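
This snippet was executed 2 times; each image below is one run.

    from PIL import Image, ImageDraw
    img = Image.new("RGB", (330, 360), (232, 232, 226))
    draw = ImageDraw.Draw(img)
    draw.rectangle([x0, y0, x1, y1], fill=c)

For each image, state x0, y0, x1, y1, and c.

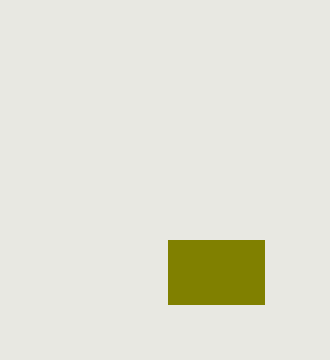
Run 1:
x0 = 168
y0 = 240
x1 = 264
y1 = 304
c = 'olive'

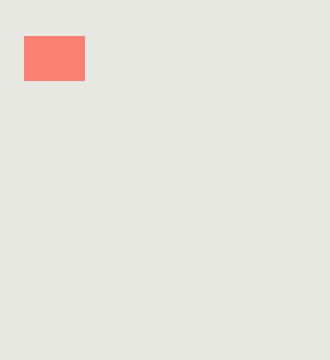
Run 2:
x0 = 24
y0 = 36
x1 = 84
y1 = 80
c = 'salmon'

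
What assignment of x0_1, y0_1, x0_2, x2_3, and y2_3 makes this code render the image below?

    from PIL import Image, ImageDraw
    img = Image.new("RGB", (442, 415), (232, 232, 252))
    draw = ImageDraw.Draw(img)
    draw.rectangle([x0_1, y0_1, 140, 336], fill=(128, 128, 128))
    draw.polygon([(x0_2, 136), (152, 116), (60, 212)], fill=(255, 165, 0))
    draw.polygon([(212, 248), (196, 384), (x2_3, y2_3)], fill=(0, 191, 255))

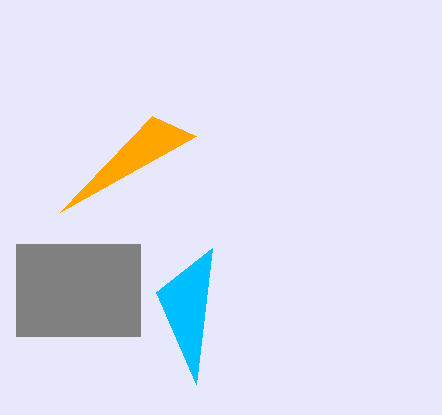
x0_1 = 16
y0_1 = 244
x0_2 = 196
x2_3 = 156
y2_3 = 292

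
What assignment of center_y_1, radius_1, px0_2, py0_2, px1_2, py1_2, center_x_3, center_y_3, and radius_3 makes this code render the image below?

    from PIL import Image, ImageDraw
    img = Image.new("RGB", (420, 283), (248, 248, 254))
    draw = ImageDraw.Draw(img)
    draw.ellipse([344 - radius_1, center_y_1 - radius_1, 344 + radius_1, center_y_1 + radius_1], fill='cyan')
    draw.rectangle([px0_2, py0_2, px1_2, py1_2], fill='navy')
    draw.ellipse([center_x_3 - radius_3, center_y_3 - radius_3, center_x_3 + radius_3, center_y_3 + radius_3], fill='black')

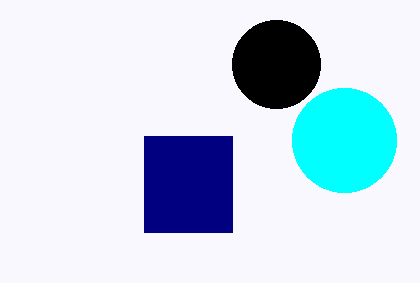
center_y_1 = 140, radius_1 = 52, px0_2 = 144, py0_2 = 136, px1_2 = 232, py1_2 = 232, center_x_3 = 276, center_y_3 = 64, radius_3 = 44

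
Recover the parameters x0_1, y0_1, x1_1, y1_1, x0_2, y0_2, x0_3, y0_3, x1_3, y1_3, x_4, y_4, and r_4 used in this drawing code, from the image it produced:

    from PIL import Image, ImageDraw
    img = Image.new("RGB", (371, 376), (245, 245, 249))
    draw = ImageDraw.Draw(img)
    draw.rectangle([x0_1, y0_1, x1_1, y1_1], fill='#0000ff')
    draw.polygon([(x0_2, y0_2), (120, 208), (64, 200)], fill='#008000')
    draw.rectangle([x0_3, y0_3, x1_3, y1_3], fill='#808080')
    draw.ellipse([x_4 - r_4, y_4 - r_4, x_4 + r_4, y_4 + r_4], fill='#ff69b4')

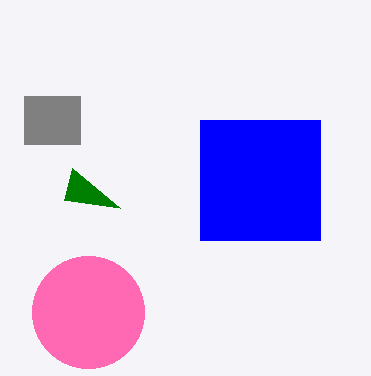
x0_1 = 200; y0_1 = 120; x1_1 = 320; y1_1 = 240; x0_2 = 72; y0_2 = 168; x0_3 = 24; y0_3 = 96; x1_3 = 80; y1_3 = 144; x_4 = 88; y_4 = 312; r_4 = 56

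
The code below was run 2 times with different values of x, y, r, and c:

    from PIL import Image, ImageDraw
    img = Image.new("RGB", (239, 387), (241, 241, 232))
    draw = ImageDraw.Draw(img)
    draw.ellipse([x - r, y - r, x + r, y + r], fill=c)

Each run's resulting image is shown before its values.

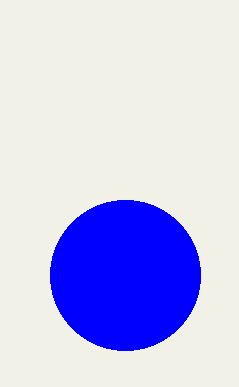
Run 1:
x = 125, y = 275, r = 75, c = 'blue'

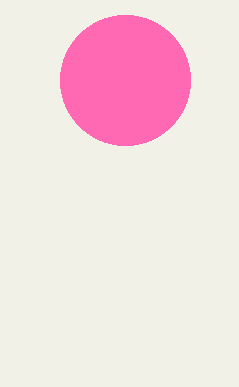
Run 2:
x = 125; y = 80; r = 65; c = 'hotpink'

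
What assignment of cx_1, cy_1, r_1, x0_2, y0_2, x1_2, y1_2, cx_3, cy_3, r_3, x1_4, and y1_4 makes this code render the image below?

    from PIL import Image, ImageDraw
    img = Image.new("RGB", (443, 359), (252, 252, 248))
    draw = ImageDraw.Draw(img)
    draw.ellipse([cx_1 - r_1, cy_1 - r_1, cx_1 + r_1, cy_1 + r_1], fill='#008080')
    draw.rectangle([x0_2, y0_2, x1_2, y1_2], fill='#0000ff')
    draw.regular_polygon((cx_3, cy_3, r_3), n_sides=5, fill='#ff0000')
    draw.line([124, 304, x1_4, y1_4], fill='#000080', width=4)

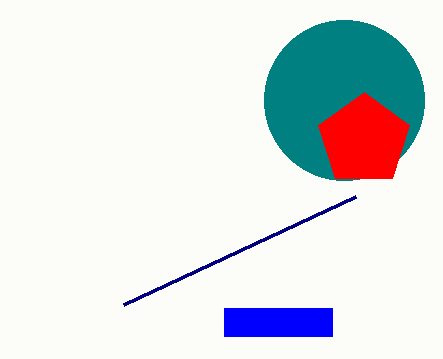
cx_1 = 344, cy_1 = 100, r_1 = 80, x0_2 = 224, y0_2 = 308, x1_2 = 332, y1_2 = 336, cx_3 = 364, cy_3 = 140, r_3 = 48, x1_4 = 356, y1_4 = 196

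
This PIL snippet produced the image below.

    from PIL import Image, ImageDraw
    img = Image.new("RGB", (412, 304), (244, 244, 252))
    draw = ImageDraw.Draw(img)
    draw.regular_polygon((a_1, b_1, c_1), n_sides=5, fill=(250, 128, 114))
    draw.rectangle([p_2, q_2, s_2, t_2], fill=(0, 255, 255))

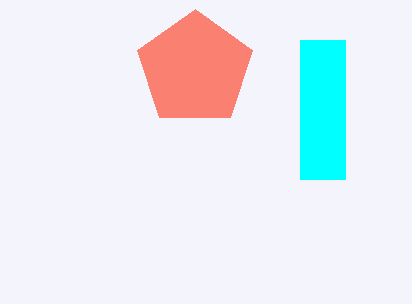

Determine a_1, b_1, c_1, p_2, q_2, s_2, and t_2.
a_1 = 195
b_1 = 69
c_1 = 60
p_2 = 300
q_2 = 40
s_2 = 345
t_2 = 179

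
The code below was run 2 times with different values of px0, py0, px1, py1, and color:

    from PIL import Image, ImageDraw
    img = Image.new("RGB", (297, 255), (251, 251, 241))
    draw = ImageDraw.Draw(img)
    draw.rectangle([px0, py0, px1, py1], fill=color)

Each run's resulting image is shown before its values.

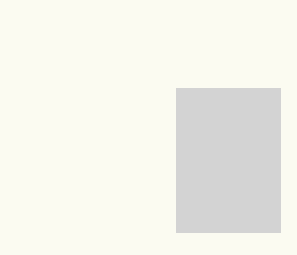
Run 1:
px0 = 176, py0 = 88, px1 = 280, py1 = 232, color = 'lightgray'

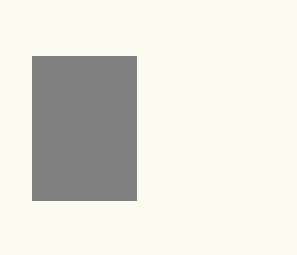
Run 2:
px0 = 32, py0 = 56, px1 = 136, py1 = 200, color = 'gray'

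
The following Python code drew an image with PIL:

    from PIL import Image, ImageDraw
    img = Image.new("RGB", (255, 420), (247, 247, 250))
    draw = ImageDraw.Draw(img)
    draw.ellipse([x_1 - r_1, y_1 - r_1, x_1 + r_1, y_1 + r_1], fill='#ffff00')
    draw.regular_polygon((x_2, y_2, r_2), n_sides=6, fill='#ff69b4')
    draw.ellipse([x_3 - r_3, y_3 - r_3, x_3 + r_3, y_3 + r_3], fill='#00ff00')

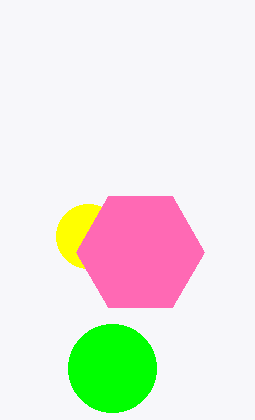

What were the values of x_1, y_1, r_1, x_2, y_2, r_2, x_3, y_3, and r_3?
x_1 = 88
y_1 = 236
r_1 = 32
x_2 = 140
y_2 = 252
r_2 = 64
x_3 = 112
y_3 = 368
r_3 = 44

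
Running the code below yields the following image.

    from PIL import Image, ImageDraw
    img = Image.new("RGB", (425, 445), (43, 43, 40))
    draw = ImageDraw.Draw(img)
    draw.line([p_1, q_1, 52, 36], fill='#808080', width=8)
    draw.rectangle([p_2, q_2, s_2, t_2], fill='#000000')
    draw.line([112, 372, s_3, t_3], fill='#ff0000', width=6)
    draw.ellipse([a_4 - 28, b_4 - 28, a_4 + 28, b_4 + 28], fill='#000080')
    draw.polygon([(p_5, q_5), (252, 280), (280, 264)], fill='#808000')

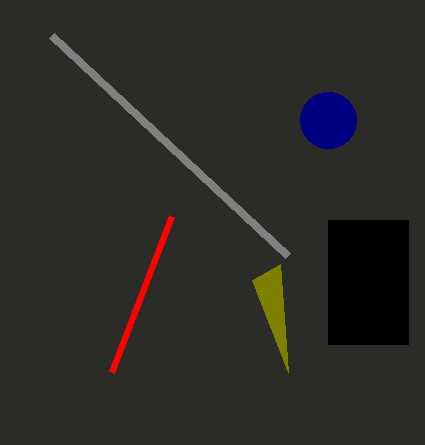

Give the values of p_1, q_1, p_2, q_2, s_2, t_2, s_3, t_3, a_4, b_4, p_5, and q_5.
p_1 = 288; q_1 = 256; p_2 = 328; q_2 = 220; s_2 = 408; t_2 = 344; s_3 = 172; t_3 = 216; a_4 = 328; b_4 = 120; p_5 = 288; q_5 = 372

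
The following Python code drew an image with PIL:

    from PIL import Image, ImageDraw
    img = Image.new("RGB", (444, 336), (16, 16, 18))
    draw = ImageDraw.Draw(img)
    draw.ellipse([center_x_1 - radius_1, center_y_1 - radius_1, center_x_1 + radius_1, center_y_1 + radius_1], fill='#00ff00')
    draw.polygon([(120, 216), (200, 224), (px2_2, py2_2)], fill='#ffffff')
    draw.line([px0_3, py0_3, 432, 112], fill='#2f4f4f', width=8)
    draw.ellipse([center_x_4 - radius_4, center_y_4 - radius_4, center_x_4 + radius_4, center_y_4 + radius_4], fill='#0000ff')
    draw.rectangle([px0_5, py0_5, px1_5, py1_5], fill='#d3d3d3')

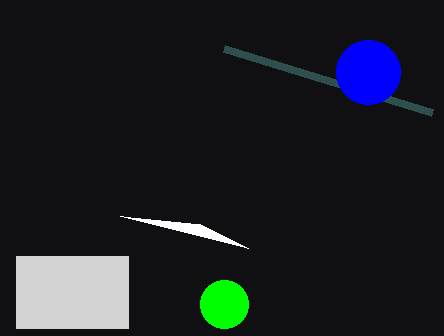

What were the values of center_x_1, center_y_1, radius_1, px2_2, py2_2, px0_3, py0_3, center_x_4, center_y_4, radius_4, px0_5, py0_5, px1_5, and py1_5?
center_x_1 = 224; center_y_1 = 304; radius_1 = 24; px2_2 = 248; py2_2 = 248; px0_3 = 224; py0_3 = 48; center_x_4 = 368; center_y_4 = 72; radius_4 = 32; px0_5 = 16; py0_5 = 256; px1_5 = 128; py1_5 = 328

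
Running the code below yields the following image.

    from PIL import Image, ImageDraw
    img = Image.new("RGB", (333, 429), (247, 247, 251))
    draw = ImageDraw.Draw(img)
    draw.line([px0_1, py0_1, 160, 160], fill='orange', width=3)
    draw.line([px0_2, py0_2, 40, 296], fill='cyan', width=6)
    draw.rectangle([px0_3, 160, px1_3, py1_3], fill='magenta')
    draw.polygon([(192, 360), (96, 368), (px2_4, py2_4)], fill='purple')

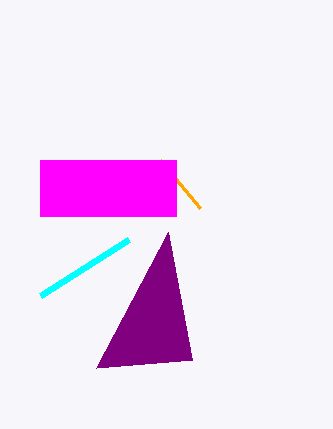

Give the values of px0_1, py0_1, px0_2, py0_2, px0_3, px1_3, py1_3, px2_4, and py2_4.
px0_1 = 200; py0_1 = 208; px0_2 = 128; py0_2 = 240; px0_3 = 40; px1_3 = 176; py1_3 = 216; px2_4 = 168; py2_4 = 232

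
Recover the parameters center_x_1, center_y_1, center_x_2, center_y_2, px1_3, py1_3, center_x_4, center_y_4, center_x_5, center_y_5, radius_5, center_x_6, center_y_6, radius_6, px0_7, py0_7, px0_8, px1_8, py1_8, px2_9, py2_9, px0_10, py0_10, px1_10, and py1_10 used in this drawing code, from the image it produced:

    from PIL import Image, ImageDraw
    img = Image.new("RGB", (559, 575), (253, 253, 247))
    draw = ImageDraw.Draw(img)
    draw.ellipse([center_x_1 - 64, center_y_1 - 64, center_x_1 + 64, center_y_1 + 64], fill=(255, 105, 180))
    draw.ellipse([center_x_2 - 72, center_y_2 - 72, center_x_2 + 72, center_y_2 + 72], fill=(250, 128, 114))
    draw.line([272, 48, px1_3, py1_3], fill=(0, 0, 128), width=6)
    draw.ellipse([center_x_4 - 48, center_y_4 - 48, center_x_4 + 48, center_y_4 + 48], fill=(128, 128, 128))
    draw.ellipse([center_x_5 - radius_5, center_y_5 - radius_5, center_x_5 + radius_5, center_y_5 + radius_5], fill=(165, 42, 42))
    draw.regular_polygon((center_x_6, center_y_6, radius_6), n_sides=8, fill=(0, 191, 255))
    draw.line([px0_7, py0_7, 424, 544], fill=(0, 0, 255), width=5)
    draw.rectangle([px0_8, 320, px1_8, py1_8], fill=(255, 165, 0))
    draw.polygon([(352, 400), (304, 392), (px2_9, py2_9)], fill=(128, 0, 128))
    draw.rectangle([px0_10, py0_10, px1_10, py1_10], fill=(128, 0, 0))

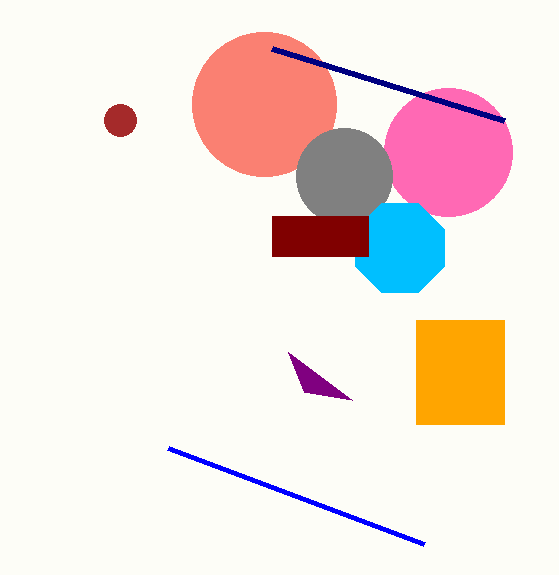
center_x_1 = 448; center_y_1 = 152; center_x_2 = 264; center_y_2 = 104; px1_3 = 504; py1_3 = 120; center_x_4 = 344; center_y_4 = 176; center_x_5 = 120; center_y_5 = 120; radius_5 = 16; center_x_6 = 400; center_y_6 = 248; radius_6 = 48; px0_7 = 168; py0_7 = 448; px0_8 = 416; px1_8 = 504; py1_8 = 424; px2_9 = 288; py2_9 = 352; px0_10 = 272; py0_10 = 216; px1_10 = 368; py1_10 = 256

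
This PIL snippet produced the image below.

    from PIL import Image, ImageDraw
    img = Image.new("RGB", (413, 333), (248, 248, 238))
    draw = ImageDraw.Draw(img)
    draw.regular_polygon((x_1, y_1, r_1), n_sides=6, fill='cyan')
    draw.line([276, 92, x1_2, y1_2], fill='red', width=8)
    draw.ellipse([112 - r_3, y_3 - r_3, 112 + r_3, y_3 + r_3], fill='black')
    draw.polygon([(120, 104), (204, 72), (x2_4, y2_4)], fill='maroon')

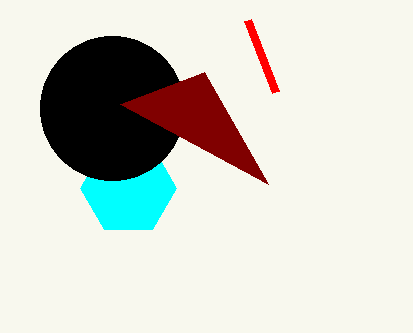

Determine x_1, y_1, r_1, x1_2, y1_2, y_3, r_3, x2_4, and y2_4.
x_1 = 128, y_1 = 188, r_1 = 48, x1_2 = 248, y1_2 = 20, y_3 = 108, r_3 = 72, x2_4 = 268, y2_4 = 184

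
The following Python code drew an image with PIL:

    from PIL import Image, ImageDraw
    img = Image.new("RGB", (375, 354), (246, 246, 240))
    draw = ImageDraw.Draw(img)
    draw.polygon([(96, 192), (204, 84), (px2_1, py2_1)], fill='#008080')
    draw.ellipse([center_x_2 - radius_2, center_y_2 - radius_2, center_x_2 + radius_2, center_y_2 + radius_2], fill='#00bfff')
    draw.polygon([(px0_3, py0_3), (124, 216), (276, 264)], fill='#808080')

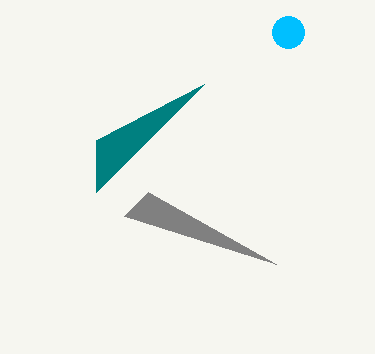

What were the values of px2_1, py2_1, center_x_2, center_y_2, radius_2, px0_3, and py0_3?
px2_1 = 96, py2_1 = 140, center_x_2 = 288, center_y_2 = 32, radius_2 = 16, px0_3 = 148, py0_3 = 192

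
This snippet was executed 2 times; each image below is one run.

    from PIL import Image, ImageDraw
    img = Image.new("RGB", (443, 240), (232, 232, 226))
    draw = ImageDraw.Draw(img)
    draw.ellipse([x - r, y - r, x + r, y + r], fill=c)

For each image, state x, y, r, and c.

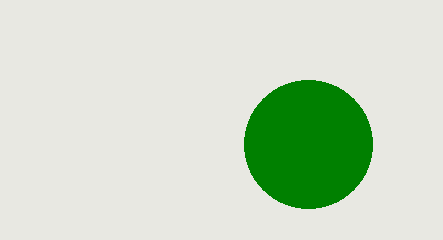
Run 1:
x = 308; y = 144; r = 64; c = 'green'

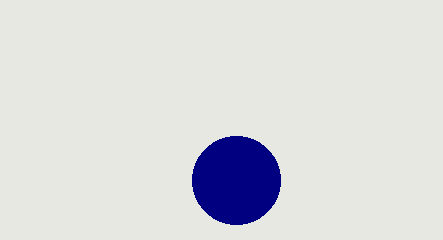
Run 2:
x = 236
y = 180
r = 44
c = 'navy'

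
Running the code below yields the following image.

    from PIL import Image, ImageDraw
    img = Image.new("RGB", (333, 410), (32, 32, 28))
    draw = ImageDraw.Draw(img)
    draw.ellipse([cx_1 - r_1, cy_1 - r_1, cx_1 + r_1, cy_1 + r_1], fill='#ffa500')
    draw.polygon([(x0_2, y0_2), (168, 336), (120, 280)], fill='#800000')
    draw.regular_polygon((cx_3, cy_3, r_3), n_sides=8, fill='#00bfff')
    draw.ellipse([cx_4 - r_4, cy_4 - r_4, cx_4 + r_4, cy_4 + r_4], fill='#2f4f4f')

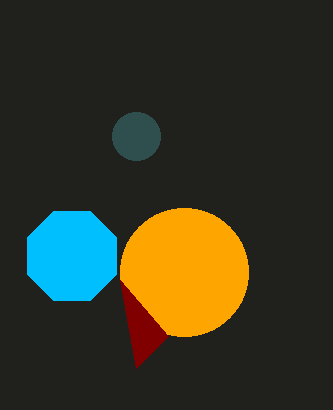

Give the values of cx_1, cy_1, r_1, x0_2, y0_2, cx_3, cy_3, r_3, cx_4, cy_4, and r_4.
cx_1 = 184; cy_1 = 272; r_1 = 64; x0_2 = 136; y0_2 = 368; cx_3 = 72; cy_3 = 256; r_3 = 48; cx_4 = 136; cy_4 = 136; r_4 = 24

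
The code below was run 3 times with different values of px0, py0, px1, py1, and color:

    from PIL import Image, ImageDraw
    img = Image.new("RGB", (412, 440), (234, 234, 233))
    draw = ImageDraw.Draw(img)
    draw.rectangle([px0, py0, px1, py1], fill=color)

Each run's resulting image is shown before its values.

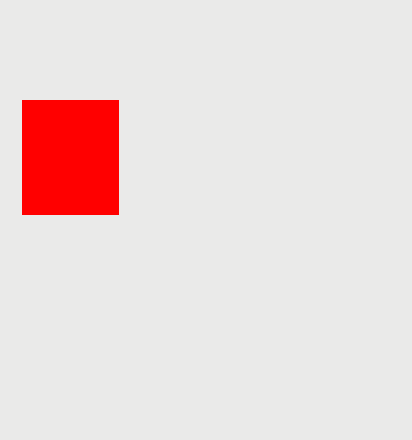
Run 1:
px0 = 22; py0 = 100; px1 = 118; py1 = 214; color = 'red'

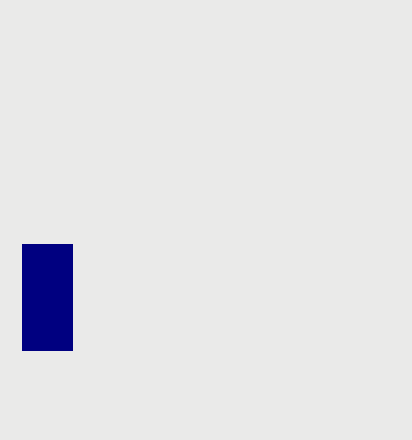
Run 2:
px0 = 22
py0 = 244
px1 = 72
py1 = 350
color = 'navy'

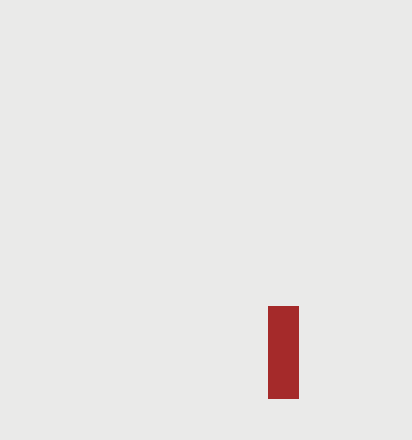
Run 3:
px0 = 268, py0 = 306, px1 = 298, py1 = 398, color = 'brown'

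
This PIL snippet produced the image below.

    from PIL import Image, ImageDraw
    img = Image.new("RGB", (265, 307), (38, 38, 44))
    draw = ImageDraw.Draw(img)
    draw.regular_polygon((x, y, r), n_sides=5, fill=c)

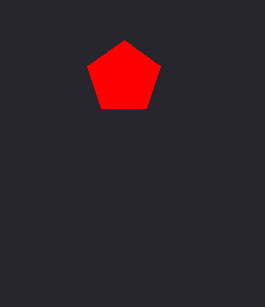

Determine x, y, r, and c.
x = 124
y = 78
r = 38
c = 'red'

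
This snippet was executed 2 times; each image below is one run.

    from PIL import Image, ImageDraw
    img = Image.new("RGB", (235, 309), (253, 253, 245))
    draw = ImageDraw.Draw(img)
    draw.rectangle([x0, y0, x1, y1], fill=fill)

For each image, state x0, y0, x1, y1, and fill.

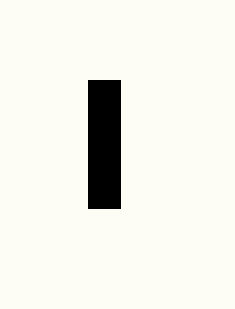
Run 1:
x0 = 88, y0 = 80, x1 = 120, y1 = 208, fill = 'black'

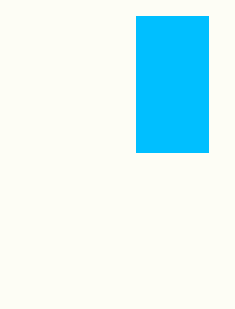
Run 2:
x0 = 136; y0 = 16; x1 = 208; y1 = 152; fill = 'deepskyblue'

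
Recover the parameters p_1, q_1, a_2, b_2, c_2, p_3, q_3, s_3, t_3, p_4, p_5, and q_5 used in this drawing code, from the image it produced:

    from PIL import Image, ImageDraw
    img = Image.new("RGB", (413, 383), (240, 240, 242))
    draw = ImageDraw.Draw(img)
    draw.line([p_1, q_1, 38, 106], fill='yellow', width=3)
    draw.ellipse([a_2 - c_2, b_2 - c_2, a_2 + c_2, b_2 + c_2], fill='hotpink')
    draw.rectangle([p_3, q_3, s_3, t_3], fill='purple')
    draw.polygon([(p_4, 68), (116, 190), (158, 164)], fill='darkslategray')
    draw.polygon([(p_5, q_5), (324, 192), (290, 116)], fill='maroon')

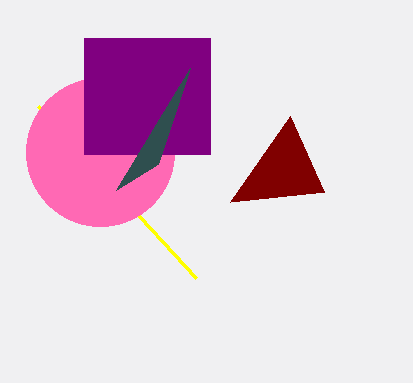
p_1 = 196; q_1 = 278; a_2 = 100; b_2 = 152; c_2 = 74; p_3 = 84; q_3 = 38; s_3 = 210; t_3 = 154; p_4 = 190; p_5 = 230; q_5 = 202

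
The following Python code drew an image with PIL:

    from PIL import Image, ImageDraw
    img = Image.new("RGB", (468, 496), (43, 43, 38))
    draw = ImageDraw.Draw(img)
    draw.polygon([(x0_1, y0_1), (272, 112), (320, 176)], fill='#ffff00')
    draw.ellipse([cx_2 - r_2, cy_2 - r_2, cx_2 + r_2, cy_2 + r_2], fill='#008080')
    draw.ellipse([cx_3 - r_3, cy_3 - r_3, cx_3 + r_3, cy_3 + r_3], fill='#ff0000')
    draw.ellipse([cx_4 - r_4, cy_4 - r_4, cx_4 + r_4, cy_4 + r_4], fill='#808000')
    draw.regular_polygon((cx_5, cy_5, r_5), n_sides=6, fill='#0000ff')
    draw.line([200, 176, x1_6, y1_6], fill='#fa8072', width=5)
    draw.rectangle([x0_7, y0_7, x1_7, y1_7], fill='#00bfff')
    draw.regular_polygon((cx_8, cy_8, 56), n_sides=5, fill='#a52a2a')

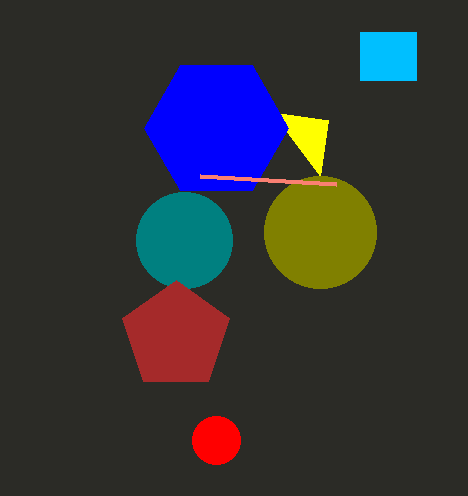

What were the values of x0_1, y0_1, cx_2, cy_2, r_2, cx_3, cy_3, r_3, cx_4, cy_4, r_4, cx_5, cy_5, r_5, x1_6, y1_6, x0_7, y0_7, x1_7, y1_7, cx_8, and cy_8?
x0_1 = 328
y0_1 = 120
cx_2 = 184
cy_2 = 240
r_2 = 48
cx_3 = 216
cy_3 = 440
r_3 = 24
cx_4 = 320
cy_4 = 232
r_4 = 56
cx_5 = 216
cy_5 = 128
r_5 = 72
x1_6 = 336
y1_6 = 184
x0_7 = 360
y0_7 = 32
x1_7 = 416
y1_7 = 80
cx_8 = 176
cy_8 = 336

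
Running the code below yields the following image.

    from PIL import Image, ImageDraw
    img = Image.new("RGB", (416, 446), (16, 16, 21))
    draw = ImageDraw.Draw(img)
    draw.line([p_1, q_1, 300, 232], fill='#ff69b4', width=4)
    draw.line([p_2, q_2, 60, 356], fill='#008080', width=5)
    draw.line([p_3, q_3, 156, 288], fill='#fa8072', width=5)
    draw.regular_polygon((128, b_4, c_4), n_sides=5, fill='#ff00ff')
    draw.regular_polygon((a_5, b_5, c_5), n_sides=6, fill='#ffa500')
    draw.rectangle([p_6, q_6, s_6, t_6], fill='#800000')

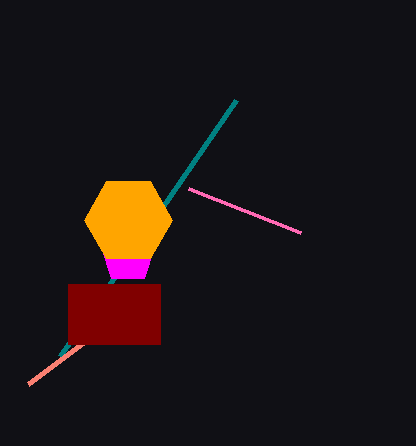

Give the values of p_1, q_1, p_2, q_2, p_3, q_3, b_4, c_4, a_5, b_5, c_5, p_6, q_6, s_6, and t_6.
p_1 = 188, q_1 = 188, p_2 = 236, q_2 = 100, p_3 = 28, q_3 = 384, b_4 = 256, c_4 = 28, a_5 = 128, b_5 = 220, c_5 = 44, p_6 = 68, q_6 = 284, s_6 = 160, t_6 = 344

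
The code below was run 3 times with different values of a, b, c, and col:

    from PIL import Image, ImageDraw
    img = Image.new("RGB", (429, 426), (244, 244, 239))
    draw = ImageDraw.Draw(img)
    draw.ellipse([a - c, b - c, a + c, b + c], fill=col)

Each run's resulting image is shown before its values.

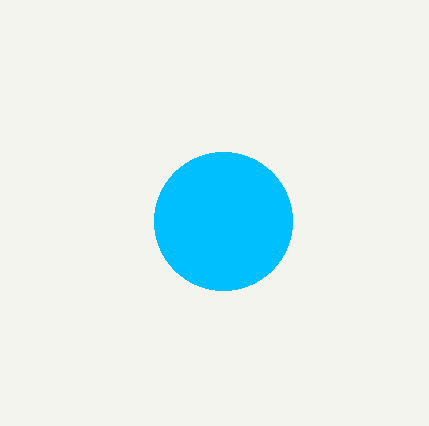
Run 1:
a = 223
b = 221
c = 69
col = 'deepskyblue'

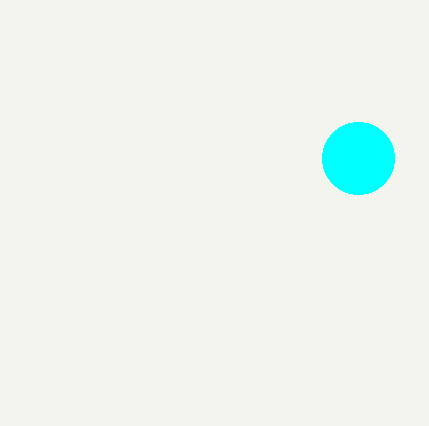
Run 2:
a = 358; b = 158; c = 36; col = 'cyan'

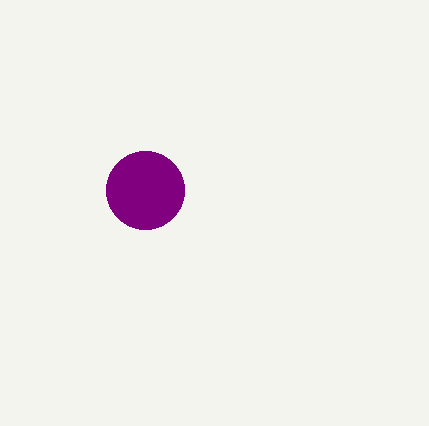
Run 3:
a = 145, b = 190, c = 39, col = 'purple'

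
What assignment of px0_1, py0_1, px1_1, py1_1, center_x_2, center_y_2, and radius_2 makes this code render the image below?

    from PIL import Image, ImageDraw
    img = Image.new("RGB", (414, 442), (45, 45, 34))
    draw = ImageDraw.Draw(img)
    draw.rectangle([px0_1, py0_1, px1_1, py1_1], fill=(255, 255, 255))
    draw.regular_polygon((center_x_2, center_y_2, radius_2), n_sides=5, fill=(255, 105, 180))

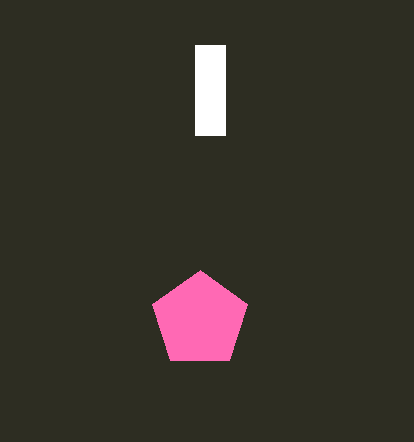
px0_1 = 195, py0_1 = 45, px1_1 = 225, py1_1 = 135, center_x_2 = 200, center_y_2 = 320, radius_2 = 50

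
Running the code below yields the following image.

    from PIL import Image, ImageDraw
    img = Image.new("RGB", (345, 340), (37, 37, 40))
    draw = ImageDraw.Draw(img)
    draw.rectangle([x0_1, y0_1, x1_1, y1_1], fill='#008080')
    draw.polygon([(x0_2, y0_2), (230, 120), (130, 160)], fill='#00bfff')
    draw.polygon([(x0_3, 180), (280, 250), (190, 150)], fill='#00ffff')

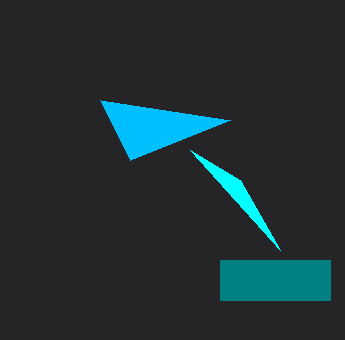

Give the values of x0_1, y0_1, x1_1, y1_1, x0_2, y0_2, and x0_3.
x0_1 = 220; y0_1 = 260; x1_1 = 330; y1_1 = 300; x0_2 = 100; y0_2 = 100; x0_3 = 240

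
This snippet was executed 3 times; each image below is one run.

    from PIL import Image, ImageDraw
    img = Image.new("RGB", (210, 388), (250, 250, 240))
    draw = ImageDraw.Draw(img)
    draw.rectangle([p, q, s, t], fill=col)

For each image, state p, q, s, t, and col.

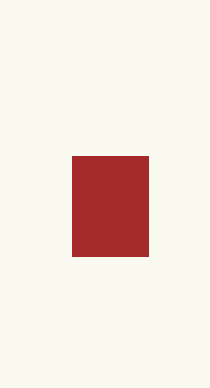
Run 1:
p = 72; q = 156; s = 148; t = 256; col = 'brown'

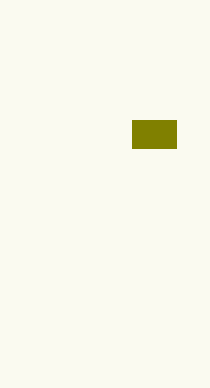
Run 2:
p = 132; q = 120; s = 176; t = 148; col = 'olive'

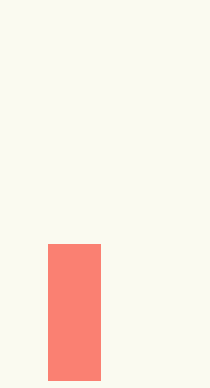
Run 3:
p = 48, q = 244, s = 100, t = 380, col = 'salmon'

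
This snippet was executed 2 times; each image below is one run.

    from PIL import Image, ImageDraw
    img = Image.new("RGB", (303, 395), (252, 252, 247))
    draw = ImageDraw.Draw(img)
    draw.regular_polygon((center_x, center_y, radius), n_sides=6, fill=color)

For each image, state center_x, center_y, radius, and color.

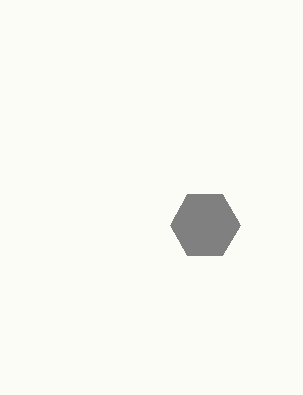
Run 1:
center_x = 205
center_y = 225
radius = 35
color = 'gray'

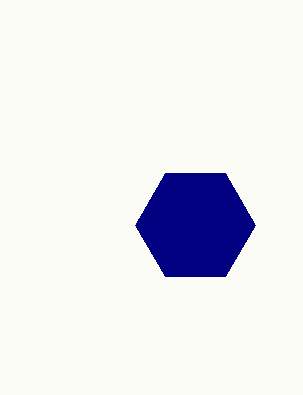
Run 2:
center_x = 195
center_y = 225
radius = 60
color = 'navy'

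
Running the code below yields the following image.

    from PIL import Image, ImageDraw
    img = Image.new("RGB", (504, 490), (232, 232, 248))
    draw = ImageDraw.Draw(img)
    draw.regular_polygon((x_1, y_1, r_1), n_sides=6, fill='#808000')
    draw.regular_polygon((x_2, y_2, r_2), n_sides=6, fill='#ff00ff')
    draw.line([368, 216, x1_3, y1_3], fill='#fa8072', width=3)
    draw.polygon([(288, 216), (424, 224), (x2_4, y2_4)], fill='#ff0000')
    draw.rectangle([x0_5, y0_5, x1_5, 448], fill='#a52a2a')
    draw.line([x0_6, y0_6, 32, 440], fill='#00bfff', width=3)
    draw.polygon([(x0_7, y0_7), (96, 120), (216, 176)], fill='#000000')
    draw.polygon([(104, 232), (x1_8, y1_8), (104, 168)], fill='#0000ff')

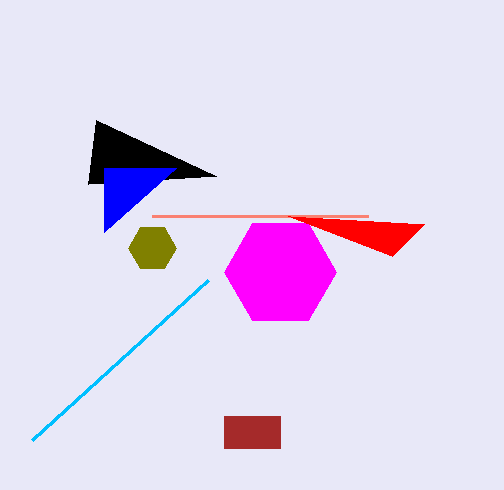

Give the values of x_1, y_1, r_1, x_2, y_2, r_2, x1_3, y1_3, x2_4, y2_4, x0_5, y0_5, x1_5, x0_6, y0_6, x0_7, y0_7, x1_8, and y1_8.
x_1 = 152, y_1 = 248, r_1 = 24, x_2 = 280, y_2 = 272, r_2 = 56, x1_3 = 152, y1_3 = 216, x2_4 = 392, y2_4 = 256, x0_5 = 224, y0_5 = 416, x1_5 = 280, x0_6 = 208, y0_6 = 280, x0_7 = 88, y0_7 = 184, x1_8 = 176, y1_8 = 168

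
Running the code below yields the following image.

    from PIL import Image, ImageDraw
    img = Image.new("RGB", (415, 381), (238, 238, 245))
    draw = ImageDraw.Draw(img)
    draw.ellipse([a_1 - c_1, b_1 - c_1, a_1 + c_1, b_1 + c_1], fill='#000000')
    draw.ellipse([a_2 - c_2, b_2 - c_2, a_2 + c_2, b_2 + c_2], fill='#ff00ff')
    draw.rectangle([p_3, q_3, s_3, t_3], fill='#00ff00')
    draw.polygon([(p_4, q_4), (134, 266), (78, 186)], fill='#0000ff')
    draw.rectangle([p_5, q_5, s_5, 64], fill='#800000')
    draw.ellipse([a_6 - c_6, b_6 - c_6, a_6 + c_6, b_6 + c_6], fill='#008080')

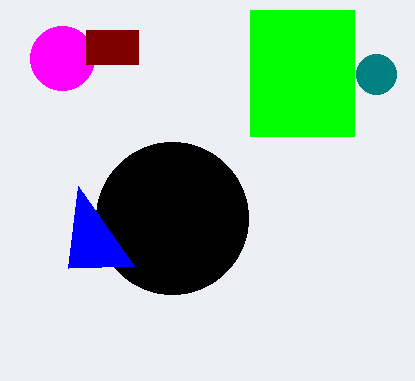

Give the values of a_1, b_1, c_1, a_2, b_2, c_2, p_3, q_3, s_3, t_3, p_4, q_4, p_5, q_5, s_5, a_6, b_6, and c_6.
a_1 = 172, b_1 = 218, c_1 = 76, a_2 = 62, b_2 = 58, c_2 = 32, p_3 = 250, q_3 = 10, s_3 = 354, t_3 = 136, p_4 = 68, q_4 = 268, p_5 = 86, q_5 = 30, s_5 = 138, a_6 = 376, b_6 = 74, c_6 = 20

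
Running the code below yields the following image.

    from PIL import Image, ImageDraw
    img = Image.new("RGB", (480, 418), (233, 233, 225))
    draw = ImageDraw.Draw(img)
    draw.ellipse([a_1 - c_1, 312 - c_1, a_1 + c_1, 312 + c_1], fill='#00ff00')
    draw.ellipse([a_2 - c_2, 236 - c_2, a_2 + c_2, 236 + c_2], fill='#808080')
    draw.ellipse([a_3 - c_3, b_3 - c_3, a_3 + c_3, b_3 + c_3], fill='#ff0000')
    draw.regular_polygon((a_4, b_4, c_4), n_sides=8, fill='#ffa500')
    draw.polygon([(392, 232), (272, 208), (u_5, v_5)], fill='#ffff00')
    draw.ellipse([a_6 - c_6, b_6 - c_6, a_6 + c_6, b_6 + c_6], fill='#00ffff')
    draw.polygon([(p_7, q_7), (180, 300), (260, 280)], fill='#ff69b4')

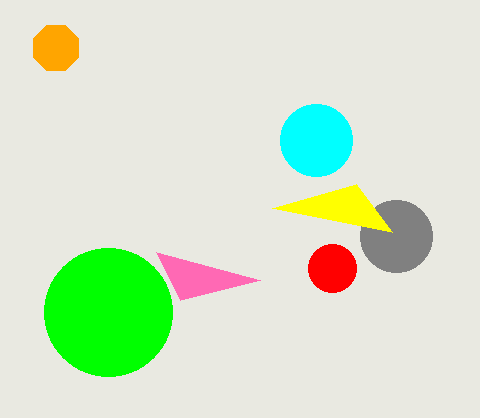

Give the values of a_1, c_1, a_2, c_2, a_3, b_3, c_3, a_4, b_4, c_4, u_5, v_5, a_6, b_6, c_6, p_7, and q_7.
a_1 = 108
c_1 = 64
a_2 = 396
c_2 = 36
a_3 = 332
b_3 = 268
c_3 = 24
a_4 = 56
b_4 = 48
c_4 = 24
u_5 = 356
v_5 = 184
a_6 = 316
b_6 = 140
c_6 = 36
p_7 = 156
q_7 = 252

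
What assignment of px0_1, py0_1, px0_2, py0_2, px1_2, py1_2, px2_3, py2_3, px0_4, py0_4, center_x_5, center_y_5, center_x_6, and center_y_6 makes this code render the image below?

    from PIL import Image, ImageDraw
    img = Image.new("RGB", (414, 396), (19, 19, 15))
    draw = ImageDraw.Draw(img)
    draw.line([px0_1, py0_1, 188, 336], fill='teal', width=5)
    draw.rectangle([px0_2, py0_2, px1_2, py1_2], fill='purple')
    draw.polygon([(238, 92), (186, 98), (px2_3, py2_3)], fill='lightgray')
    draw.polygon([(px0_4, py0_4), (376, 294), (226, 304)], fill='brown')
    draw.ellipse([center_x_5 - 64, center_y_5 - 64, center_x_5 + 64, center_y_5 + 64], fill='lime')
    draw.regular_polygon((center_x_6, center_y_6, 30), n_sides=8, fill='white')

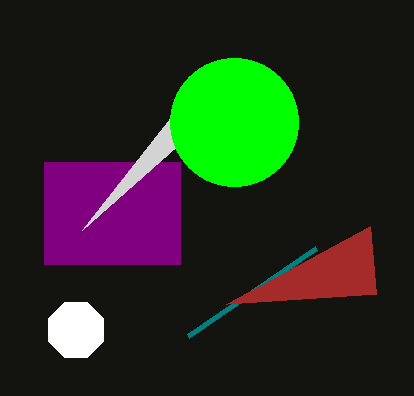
px0_1 = 316
py0_1 = 248
px0_2 = 44
py0_2 = 162
px1_2 = 180
py1_2 = 264
px2_3 = 82
py2_3 = 230
px0_4 = 370
py0_4 = 226
center_x_5 = 234
center_y_5 = 122
center_x_6 = 76
center_y_6 = 330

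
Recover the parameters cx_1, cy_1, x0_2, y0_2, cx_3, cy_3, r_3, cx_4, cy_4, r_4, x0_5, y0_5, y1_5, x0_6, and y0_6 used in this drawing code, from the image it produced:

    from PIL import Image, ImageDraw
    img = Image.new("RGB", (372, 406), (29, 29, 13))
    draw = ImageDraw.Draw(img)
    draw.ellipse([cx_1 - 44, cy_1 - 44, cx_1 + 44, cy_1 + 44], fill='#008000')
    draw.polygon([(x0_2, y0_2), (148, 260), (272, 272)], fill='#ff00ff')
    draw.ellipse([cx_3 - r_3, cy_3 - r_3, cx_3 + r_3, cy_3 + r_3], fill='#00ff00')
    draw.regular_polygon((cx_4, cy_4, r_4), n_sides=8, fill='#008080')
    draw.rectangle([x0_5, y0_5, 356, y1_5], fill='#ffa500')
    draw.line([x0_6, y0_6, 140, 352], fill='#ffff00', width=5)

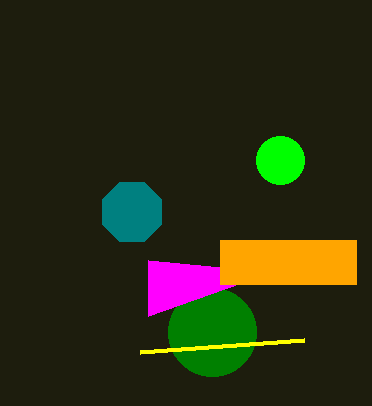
cx_1 = 212, cy_1 = 332, x0_2 = 148, y0_2 = 316, cx_3 = 280, cy_3 = 160, r_3 = 24, cx_4 = 132, cy_4 = 212, r_4 = 32, x0_5 = 220, y0_5 = 240, y1_5 = 284, x0_6 = 304, y0_6 = 340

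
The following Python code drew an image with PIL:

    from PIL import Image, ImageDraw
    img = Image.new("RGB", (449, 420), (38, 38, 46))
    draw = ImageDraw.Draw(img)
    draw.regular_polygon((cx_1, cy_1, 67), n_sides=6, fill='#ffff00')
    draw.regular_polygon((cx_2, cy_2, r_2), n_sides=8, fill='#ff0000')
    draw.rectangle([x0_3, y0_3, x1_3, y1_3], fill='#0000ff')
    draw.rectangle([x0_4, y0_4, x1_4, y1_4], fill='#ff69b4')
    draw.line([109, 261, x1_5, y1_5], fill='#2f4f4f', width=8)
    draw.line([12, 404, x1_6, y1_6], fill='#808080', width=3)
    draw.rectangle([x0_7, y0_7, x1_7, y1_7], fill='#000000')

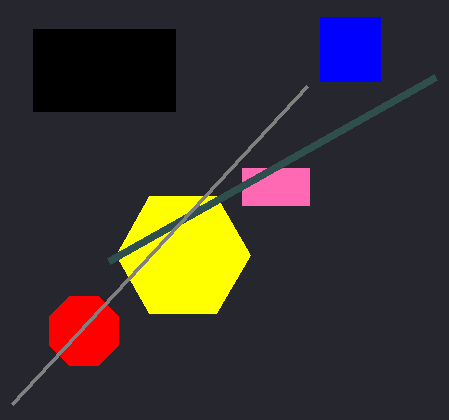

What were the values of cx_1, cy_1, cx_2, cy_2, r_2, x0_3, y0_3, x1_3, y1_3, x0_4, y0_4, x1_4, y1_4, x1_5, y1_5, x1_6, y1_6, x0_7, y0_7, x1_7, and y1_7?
cx_1 = 183
cy_1 = 255
cx_2 = 84
cy_2 = 331
r_2 = 37
x0_3 = 320
y0_3 = 17
x1_3 = 380
y1_3 = 81
x0_4 = 242
y0_4 = 168
x1_4 = 309
y1_4 = 205
x1_5 = 436
y1_5 = 77
x1_6 = 307
y1_6 = 86
x0_7 = 33
y0_7 = 29
x1_7 = 175
y1_7 = 111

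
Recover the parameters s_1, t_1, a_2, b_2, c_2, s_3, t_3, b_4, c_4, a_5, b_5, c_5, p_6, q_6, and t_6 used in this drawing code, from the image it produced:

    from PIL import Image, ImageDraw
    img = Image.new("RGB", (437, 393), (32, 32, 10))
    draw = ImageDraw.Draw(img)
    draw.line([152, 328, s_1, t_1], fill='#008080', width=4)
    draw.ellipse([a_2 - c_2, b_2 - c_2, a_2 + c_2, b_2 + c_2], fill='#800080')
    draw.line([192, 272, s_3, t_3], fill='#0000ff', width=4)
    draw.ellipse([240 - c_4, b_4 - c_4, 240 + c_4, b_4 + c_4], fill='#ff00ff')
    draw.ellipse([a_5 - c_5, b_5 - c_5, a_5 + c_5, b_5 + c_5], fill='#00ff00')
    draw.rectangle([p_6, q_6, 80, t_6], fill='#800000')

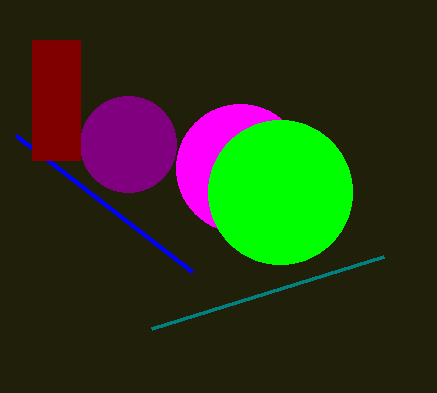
s_1 = 384; t_1 = 256; a_2 = 128; b_2 = 144; c_2 = 48; s_3 = 16; t_3 = 136; b_4 = 168; c_4 = 64; a_5 = 280; b_5 = 192; c_5 = 72; p_6 = 32; q_6 = 40; t_6 = 160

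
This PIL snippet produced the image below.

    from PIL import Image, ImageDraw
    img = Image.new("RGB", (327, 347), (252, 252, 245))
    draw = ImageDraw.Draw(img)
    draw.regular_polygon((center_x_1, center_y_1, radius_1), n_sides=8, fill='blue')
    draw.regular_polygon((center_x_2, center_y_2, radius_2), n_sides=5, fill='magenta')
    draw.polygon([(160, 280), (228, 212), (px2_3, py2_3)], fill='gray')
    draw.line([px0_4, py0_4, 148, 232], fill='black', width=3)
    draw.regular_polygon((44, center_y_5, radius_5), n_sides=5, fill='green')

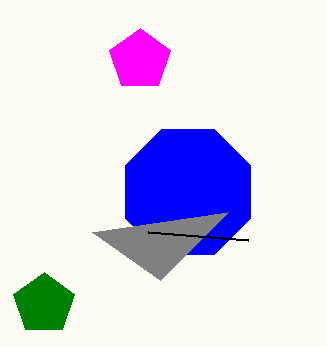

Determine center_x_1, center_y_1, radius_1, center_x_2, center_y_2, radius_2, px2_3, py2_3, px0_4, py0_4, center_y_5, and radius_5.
center_x_1 = 188; center_y_1 = 192; radius_1 = 68; center_x_2 = 140; center_y_2 = 60; radius_2 = 32; px2_3 = 92; py2_3 = 232; px0_4 = 248; py0_4 = 240; center_y_5 = 304; radius_5 = 32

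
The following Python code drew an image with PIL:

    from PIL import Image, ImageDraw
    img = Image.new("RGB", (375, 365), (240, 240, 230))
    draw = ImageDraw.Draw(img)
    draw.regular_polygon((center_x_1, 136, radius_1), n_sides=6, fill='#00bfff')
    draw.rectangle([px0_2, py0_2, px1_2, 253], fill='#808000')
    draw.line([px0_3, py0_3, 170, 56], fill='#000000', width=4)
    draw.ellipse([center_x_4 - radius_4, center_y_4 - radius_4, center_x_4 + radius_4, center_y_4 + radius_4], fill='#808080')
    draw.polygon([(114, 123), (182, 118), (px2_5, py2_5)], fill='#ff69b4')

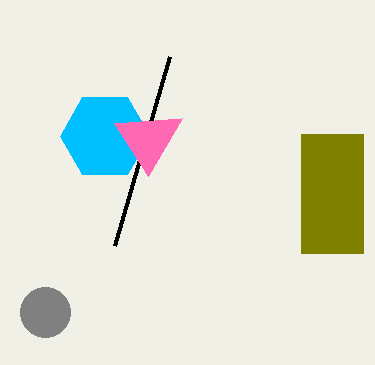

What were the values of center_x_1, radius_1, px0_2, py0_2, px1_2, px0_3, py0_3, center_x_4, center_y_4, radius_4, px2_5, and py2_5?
center_x_1 = 105
radius_1 = 45
px0_2 = 301
py0_2 = 134
px1_2 = 363
px0_3 = 115
py0_3 = 245
center_x_4 = 45
center_y_4 = 312
radius_4 = 25
px2_5 = 148
py2_5 = 176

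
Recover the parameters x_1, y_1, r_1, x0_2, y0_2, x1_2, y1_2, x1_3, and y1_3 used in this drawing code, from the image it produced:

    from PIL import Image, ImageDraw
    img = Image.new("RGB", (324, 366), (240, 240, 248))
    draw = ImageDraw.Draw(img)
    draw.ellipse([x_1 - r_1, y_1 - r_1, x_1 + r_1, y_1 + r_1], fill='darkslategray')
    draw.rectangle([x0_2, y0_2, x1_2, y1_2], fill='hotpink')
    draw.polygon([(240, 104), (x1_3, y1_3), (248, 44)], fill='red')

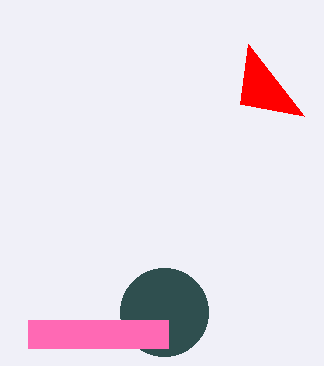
x_1 = 164, y_1 = 312, r_1 = 44, x0_2 = 28, y0_2 = 320, x1_2 = 168, y1_2 = 348, x1_3 = 304, y1_3 = 116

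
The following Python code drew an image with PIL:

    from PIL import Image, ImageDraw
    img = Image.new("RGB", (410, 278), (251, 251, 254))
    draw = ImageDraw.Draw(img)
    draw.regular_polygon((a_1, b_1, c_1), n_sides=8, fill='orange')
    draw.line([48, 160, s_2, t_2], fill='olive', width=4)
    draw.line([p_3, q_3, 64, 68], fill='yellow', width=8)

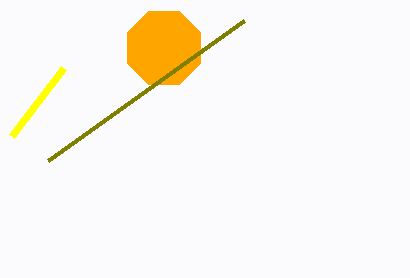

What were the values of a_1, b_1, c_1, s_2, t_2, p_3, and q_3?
a_1 = 164
b_1 = 48
c_1 = 40
s_2 = 244
t_2 = 20
p_3 = 12
q_3 = 136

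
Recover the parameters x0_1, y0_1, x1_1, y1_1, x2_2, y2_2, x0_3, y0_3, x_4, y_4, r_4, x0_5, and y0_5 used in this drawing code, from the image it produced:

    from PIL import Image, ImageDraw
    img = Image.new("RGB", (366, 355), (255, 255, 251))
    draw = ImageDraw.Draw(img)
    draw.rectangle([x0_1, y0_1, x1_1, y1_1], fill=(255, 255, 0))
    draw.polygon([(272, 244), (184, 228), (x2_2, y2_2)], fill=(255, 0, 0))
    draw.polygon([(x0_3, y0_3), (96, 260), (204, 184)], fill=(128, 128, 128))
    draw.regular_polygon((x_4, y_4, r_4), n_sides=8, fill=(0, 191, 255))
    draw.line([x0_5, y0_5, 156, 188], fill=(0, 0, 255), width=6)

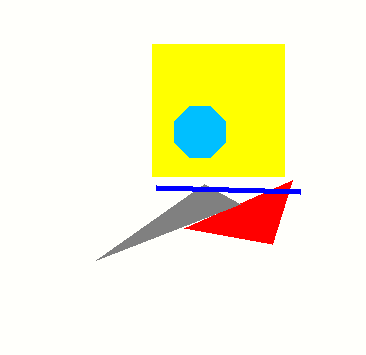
x0_1 = 152, y0_1 = 44, x1_1 = 284, y1_1 = 176, x2_2 = 292, y2_2 = 180, x0_3 = 240, y0_3 = 204, x_4 = 200, y_4 = 132, r_4 = 28, x0_5 = 300, y0_5 = 192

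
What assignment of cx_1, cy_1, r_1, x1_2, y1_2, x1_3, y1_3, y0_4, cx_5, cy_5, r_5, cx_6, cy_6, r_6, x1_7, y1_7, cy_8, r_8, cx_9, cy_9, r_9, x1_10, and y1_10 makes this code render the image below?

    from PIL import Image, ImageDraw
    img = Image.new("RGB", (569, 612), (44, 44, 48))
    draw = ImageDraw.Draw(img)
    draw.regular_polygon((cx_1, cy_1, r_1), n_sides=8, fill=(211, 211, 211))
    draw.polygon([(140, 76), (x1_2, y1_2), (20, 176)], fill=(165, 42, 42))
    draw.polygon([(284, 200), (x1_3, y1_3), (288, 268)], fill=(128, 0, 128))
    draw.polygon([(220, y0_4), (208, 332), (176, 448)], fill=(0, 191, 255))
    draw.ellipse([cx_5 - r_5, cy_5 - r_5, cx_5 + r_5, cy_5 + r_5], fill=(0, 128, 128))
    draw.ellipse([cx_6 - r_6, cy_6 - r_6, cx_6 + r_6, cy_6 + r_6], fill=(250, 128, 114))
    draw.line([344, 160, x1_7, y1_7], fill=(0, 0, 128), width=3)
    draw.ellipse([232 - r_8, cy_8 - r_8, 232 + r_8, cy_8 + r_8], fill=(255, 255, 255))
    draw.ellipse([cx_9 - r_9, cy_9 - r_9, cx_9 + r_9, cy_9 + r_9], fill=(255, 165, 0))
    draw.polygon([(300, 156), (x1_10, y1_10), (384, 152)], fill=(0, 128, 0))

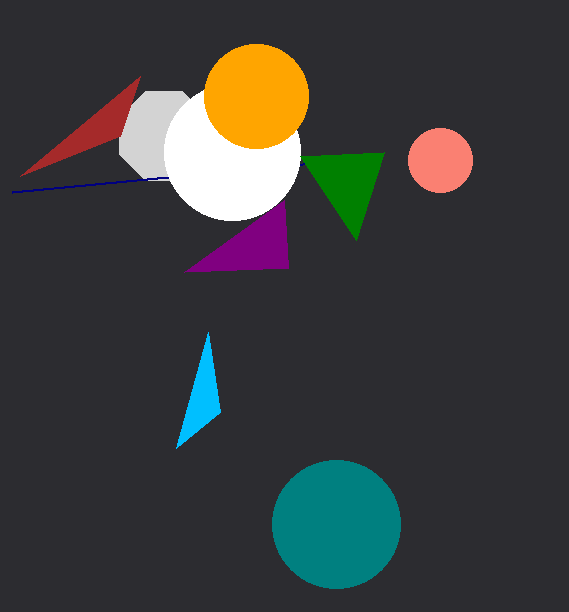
cx_1 = 164
cy_1 = 136
r_1 = 48
x1_2 = 120
y1_2 = 136
x1_3 = 184
y1_3 = 272
y0_4 = 412
cx_5 = 336
cy_5 = 524
r_5 = 64
cx_6 = 440
cy_6 = 160
r_6 = 32
x1_7 = 12
y1_7 = 192
cy_8 = 152
r_8 = 68
cx_9 = 256
cy_9 = 96
r_9 = 52
x1_10 = 356
y1_10 = 240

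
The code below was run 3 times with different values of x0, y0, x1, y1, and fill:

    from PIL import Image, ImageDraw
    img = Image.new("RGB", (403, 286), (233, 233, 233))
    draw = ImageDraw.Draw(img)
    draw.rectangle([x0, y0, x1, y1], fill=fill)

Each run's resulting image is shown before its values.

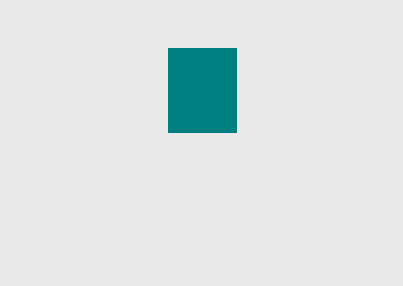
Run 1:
x0 = 168
y0 = 48
x1 = 236
y1 = 132
fill = 'teal'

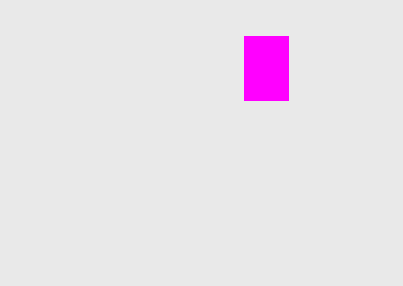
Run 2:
x0 = 244, y0 = 36, x1 = 288, y1 = 100, fill = 'magenta'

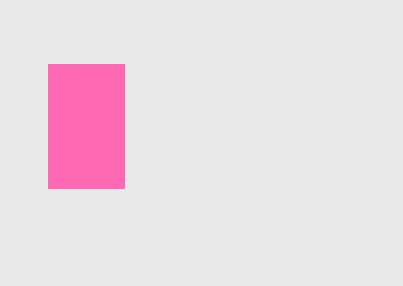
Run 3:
x0 = 48, y0 = 64, x1 = 124, y1 = 188, fill = 'hotpink'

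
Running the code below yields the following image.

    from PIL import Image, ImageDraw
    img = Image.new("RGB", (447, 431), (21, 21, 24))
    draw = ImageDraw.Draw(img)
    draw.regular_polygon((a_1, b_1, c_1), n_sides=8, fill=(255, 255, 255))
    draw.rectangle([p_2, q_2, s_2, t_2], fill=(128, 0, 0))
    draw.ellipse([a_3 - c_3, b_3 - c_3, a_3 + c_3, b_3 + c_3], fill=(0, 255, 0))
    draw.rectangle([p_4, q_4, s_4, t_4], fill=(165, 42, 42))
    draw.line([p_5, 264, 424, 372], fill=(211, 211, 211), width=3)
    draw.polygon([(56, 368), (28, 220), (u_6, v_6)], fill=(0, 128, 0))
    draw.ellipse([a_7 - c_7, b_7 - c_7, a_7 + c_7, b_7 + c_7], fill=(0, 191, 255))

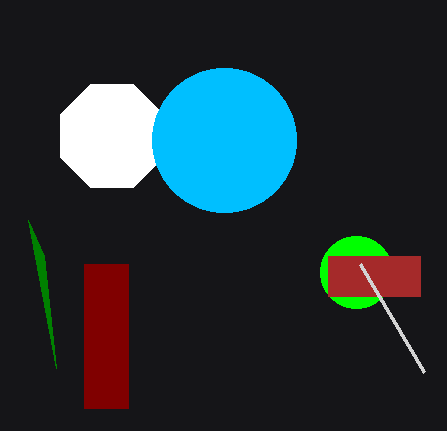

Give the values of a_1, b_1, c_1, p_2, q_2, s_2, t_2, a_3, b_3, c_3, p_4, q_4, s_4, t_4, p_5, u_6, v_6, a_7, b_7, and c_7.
a_1 = 112; b_1 = 136; c_1 = 56; p_2 = 84; q_2 = 264; s_2 = 128; t_2 = 408; a_3 = 356; b_3 = 272; c_3 = 36; p_4 = 328; q_4 = 256; s_4 = 420; t_4 = 296; p_5 = 360; u_6 = 44; v_6 = 256; a_7 = 224; b_7 = 140; c_7 = 72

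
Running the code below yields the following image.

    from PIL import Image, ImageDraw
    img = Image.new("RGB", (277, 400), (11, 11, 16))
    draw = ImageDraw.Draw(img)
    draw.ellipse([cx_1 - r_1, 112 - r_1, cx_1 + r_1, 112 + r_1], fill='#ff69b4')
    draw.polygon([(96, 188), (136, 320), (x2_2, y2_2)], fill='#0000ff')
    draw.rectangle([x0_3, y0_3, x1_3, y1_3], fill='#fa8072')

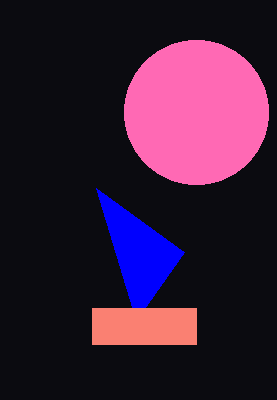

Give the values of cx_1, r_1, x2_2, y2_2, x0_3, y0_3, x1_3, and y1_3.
cx_1 = 196
r_1 = 72
x2_2 = 184
y2_2 = 252
x0_3 = 92
y0_3 = 308
x1_3 = 196
y1_3 = 344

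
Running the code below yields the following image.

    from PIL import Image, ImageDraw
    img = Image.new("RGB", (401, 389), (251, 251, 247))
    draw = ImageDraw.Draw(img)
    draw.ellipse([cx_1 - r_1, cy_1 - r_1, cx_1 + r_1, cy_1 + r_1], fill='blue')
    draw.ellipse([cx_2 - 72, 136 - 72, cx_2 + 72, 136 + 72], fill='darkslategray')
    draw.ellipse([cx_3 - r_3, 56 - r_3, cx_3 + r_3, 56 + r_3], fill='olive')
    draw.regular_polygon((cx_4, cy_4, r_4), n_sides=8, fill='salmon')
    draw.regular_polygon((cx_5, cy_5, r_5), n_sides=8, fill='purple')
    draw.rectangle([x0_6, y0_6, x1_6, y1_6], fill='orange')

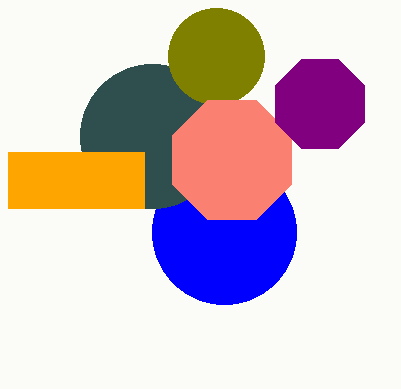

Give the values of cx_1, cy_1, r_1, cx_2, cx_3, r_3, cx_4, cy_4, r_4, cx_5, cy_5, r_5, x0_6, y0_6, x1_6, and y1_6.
cx_1 = 224; cy_1 = 232; r_1 = 72; cx_2 = 152; cx_3 = 216; r_3 = 48; cx_4 = 232; cy_4 = 160; r_4 = 64; cx_5 = 320; cy_5 = 104; r_5 = 48; x0_6 = 8; y0_6 = 152; x1_6 = 144; y1_6 = 208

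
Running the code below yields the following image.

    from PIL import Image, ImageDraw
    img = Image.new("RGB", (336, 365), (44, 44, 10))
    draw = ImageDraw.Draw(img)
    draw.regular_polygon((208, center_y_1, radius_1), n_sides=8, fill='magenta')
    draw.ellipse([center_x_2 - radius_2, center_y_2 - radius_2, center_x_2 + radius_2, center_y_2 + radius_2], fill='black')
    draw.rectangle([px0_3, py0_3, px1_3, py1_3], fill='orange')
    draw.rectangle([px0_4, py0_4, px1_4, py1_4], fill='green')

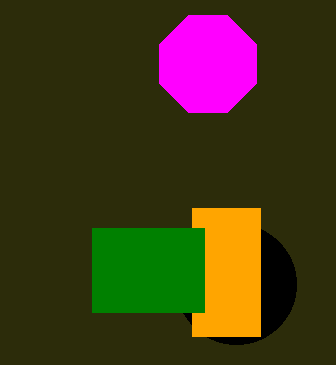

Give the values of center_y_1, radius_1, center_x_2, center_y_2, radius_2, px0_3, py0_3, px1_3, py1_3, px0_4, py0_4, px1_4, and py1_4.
center_y_1 = 64
radius_1 = 52
center_x_2 = 236
center_y_2 = 284
radius_2 = 60
px0_3 = 192
py0_3 = 208
px1_3 = 260
py1_3 = 336
px0_4 = 92
py0_4 = 228
px1_4 = 204
py1_4 = 312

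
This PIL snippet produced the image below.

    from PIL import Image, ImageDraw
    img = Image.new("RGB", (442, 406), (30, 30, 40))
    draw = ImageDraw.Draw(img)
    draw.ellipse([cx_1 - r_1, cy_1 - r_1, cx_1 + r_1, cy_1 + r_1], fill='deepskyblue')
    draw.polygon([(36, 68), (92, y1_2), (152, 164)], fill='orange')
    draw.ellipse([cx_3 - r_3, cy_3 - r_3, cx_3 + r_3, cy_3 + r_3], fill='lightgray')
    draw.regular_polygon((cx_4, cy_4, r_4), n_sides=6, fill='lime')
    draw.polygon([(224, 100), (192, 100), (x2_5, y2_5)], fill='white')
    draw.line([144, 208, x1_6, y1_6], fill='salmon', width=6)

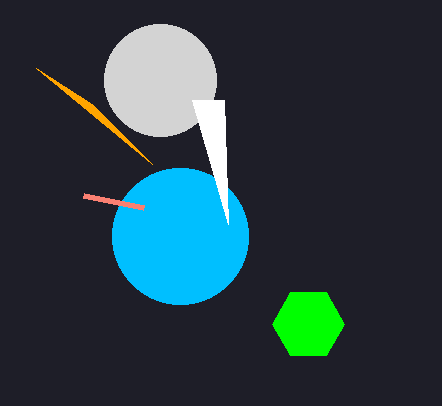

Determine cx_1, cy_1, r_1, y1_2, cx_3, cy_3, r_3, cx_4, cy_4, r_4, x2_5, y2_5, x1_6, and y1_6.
cx_1 = 180; cy_1 = 236; r_1 = 68; y1_2 = 104; cx_3 = 160; cy_3 = 80; r_3 = 56; cx_4 = 308; cy_4 = 324; r_4 = 36; x2_5 = 228; y2_5 = 224; x1_6 = 84; y1_6 = 196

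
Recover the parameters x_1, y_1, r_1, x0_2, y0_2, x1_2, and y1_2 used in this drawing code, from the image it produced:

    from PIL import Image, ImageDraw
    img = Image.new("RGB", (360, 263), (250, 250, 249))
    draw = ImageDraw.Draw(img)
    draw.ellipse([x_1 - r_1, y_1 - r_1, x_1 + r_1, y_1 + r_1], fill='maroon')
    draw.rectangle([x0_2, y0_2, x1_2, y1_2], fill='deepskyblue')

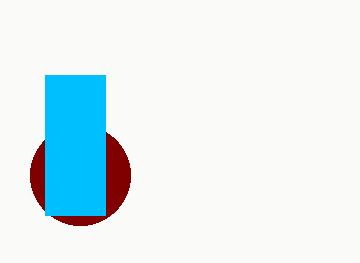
x_1 = 80
y_1 = 175
r_1 = 50
x0_2 = 45
y0_2 = 75
x1_2 = 105
y1_2 = 215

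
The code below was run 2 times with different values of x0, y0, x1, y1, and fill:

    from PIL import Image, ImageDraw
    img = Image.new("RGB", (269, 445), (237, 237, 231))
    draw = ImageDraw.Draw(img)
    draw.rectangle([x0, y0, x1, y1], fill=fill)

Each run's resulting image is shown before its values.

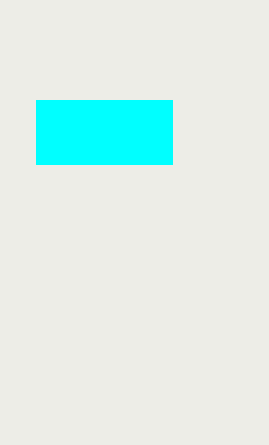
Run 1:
x0 = 36, y0 = 100, x1 = 172, y1 = 164, fill = 'cyan'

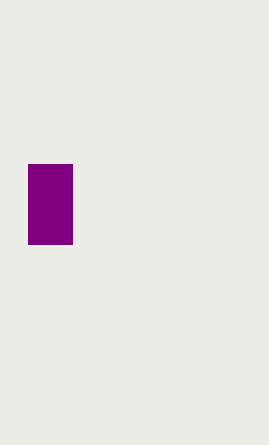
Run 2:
x0 = 28; y0 = 164; x1 = 72; y1 = 244; fill = 'purple'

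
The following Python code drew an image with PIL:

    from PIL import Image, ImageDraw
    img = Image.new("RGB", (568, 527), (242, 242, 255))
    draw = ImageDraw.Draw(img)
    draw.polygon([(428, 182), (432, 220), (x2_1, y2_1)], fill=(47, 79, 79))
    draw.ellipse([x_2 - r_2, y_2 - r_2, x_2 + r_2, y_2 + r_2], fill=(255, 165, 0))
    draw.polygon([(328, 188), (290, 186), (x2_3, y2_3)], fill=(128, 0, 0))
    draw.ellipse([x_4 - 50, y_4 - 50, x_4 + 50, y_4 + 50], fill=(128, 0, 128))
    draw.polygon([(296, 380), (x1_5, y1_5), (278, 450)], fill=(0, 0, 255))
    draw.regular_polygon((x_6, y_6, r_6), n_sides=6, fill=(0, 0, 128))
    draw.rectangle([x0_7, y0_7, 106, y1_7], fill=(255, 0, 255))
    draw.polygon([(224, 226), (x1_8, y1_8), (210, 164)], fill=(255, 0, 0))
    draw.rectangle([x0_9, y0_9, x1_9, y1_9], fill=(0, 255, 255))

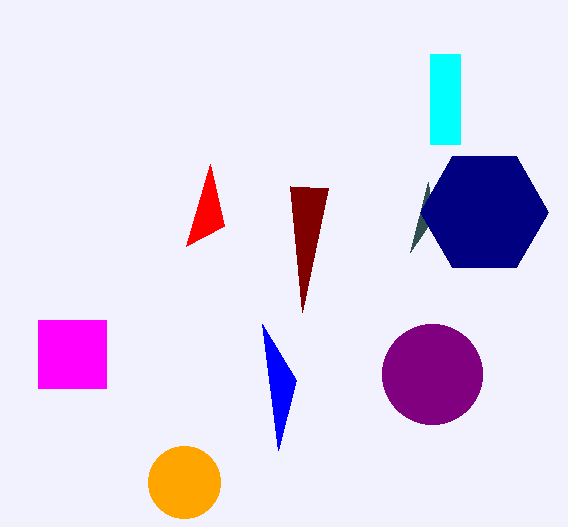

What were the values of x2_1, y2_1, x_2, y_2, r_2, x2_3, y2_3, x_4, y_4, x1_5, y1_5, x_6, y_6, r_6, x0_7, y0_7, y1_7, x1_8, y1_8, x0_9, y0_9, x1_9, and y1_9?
x2_1 = 410
y2_1 = 252
x_2 = 184
y_2 = 482
r_2 = 36
x2_3 = 302
y2_3 = 312
x_4 = 432
y_4 = 374
x1_5 = 262
y1_5 = 324
x_6 = 484
y_6 = 212
r_6 = 64
x0_7 = 38
y0_7 = 320
y1_7 = 388
x1_8 = 186
y1_8 = 246
x0_9 = 430
y0_9 = 54
x1_9 = 460
y1_9 = 144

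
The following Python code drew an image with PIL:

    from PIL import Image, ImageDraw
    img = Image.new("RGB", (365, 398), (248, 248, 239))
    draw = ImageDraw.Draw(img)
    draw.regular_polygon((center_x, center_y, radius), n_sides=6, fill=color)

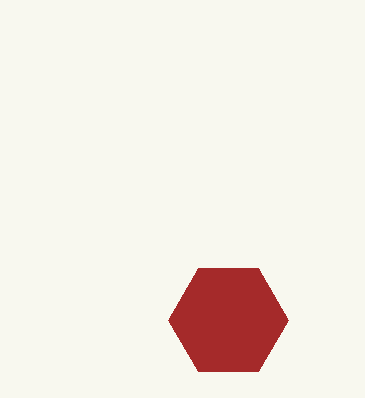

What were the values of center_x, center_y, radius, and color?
center_x = 228, center_y = 320, radius = 60, color = 'brown'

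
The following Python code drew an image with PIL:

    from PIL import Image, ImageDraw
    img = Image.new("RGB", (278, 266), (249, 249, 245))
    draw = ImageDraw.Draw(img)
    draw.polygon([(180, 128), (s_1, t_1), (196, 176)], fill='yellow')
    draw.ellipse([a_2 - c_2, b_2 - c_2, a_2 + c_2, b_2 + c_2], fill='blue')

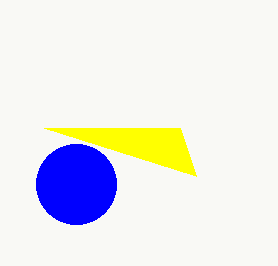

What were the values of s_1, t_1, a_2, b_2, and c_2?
s_1 = 44; t_1 = 128; a_2 = 76; b_2 = 184; c_2 = 40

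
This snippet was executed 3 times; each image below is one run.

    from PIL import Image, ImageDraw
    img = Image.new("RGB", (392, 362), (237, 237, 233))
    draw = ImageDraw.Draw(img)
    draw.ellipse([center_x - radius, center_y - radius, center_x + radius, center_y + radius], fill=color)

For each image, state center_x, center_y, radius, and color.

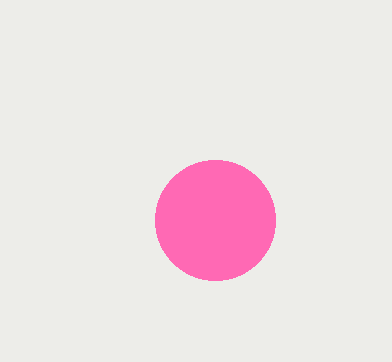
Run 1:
center_x = 215; center_y = 220; radius = 60; color = 'hotpink'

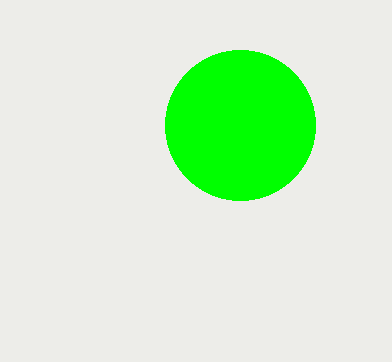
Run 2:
center_x = 240
center_y = 125
radius = 75
color = 'lime'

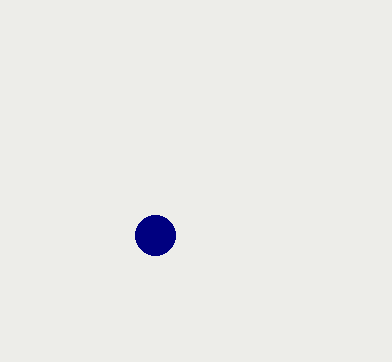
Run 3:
center_x = 155; center_y = 235; radius = 20; color = 'navy'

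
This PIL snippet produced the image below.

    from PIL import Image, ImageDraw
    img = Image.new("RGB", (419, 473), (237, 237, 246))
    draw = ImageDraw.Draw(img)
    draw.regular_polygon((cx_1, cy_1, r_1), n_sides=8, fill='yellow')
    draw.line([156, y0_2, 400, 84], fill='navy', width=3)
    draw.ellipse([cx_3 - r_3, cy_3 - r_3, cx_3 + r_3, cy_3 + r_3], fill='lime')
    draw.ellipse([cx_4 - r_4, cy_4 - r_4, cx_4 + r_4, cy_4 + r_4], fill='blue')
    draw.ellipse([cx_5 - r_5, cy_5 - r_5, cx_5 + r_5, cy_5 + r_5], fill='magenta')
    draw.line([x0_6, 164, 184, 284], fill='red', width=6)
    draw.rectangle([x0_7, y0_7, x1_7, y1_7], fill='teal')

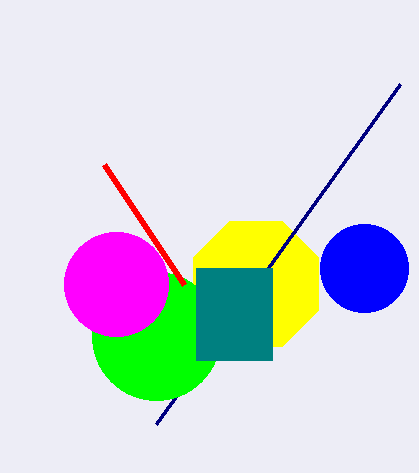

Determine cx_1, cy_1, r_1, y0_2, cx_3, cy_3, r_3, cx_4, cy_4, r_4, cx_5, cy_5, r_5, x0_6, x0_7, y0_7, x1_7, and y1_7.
cx_1 = 256, cy_1 = 284, r_1 = 68, y0_2 = 424, cx_3 = 156, cy_3 = 336, r_3 = 64, cx_4 = 364, cy_4 = 268, r_4 = 44, cx_5 = 116, cy_5 = 284, r_5 = 52, x0_6 = 104, x0_7 = 196, y0_7 = 268, x1_7 = 272, y1_7 = 360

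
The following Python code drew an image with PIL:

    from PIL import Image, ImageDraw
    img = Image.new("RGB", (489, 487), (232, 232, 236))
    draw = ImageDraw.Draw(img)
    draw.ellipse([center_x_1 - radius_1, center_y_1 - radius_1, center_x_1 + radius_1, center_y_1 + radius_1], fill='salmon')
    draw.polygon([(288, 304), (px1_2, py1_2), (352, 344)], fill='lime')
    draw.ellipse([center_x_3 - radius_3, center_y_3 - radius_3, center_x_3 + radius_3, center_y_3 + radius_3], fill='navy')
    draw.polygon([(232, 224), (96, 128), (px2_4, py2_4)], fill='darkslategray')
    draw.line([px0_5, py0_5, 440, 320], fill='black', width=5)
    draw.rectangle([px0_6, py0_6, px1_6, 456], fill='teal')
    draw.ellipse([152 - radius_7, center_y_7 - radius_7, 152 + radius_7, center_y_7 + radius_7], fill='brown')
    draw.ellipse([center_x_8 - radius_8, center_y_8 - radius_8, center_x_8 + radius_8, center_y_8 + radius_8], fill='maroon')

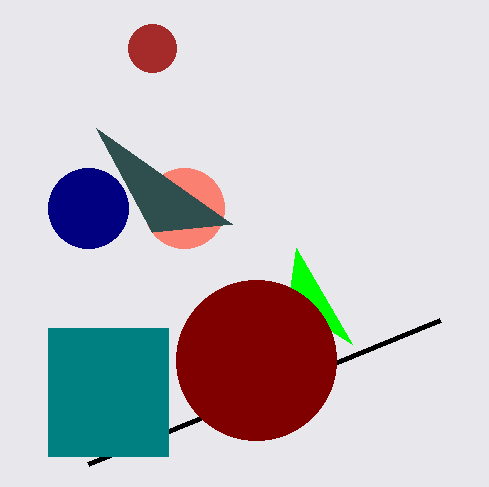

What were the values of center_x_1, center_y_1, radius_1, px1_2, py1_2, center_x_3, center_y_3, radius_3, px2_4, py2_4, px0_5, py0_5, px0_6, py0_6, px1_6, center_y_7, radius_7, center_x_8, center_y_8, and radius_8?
center_x_1 = 184; center_y_1 = 208; radius_1 = 40; px1_2 = 296; py1_2 = 248; center_x_3 = 88; center_y_3 = 208; radius_3 = 40; px2_4 = 152; py2_4 = 232; px0_5 = 88; py0_5 = 464; px0_6 = 48; py0_6 = 328; px1_6 = 168; center_y_7 = 48; radius_7 = 24; center_x_8 = 256; center_y_8 = 360; radius_8 = 80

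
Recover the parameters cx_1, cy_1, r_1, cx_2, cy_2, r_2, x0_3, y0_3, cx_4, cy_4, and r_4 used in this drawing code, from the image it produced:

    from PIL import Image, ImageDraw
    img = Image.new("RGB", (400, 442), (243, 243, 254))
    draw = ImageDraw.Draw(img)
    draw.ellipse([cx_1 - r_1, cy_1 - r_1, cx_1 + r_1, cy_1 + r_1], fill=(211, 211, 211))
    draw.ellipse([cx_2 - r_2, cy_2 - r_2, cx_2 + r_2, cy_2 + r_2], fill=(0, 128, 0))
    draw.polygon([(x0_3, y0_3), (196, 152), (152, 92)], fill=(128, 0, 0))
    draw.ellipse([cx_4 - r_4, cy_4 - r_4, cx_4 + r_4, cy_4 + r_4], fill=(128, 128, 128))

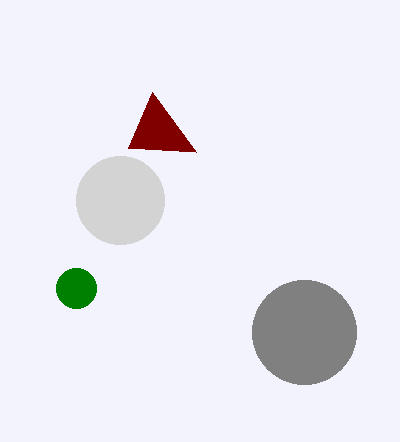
cx_1 = 120; cy_1 = 200; r_1 = 44; cx_2 = 76; cy_2 = 288; r_2 = 20; x0_3 = 128; y0_3 = 148; cx_4 = 304; cy_4 = 332; r_4 = 52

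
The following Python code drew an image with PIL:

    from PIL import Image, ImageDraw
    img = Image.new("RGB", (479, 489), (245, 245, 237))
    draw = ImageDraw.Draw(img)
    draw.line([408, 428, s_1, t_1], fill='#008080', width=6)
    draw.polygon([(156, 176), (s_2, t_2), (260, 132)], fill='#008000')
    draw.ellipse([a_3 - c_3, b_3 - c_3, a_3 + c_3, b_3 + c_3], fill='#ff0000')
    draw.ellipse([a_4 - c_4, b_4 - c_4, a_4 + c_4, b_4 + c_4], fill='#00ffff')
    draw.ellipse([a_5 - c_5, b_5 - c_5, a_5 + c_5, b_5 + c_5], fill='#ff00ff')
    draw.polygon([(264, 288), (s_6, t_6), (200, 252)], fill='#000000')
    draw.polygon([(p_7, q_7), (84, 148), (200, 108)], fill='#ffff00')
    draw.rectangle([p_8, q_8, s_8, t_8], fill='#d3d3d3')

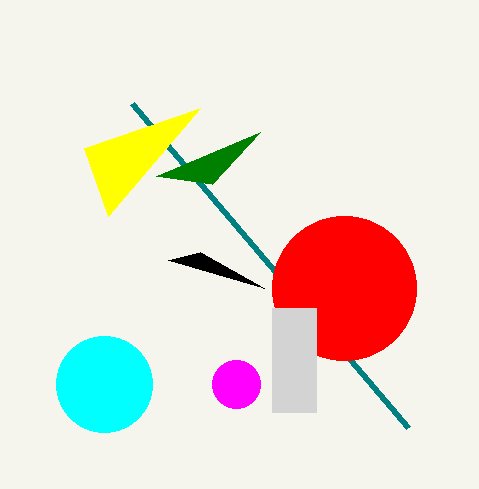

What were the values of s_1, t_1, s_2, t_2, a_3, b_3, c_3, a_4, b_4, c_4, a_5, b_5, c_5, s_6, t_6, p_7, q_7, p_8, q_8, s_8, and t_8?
s_1 = 132, t_1 = 104, s_2 = 212, t_2 = 184, a_3 = 344, b_3 = 288, c_3 = 72, a_4 = 104, b_4 = 384, c_4 = 48, a_5 = 236, b_5 = 384, c_5 = 24, s_6 = 168, t_6 = 260, p_7 = 108, q_7 = 216, p_8 = 272, q_8 = 308, s_8 = 316, t_8 = 412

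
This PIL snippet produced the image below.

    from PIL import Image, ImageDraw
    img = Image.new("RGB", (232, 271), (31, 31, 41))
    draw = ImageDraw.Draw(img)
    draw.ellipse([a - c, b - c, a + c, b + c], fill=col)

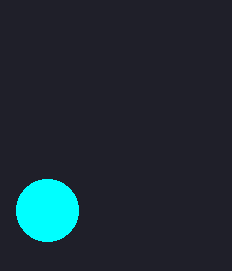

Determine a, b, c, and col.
a = 47; b = 210; c = 31; col = 'cyan'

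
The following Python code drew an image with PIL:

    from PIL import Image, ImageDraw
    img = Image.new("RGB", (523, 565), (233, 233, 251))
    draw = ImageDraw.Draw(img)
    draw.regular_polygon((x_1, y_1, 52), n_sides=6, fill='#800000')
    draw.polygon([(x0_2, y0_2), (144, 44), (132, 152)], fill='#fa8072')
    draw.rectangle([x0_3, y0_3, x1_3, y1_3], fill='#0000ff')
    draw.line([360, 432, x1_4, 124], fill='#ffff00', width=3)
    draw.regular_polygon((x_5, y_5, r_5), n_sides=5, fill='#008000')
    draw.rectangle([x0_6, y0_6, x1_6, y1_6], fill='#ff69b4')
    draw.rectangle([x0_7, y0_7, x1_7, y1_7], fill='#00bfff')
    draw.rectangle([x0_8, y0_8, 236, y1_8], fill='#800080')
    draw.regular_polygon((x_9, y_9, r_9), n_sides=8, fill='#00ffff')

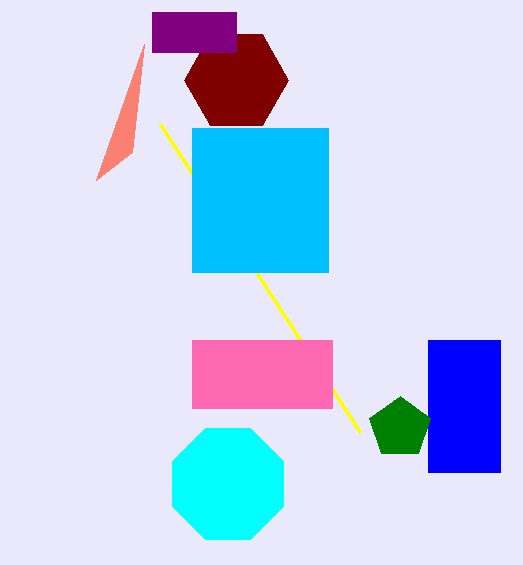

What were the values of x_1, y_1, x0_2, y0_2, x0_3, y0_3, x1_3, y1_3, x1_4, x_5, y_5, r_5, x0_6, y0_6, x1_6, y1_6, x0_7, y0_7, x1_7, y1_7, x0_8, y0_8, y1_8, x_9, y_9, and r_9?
x_1 = 236, y_1 = 80, x0_2 = 96, y0_2 = 180, x0_3 = 428, y0_3 = 340, x1_3 = 500, y1_3 = 472, x1_4 = 160, x_5 = 400, y_5 = 428, r_5 = 32, x0_6 = 192, y0_6 = 340, x1_6 = 332, y1_6 = 408, x0_7 = 192, y0_7 = 128, x1_7 = 328, y1_7 = 272, x0_8 = 152, y0_8 = 12, y1_8 = 52, x_9 = 228, y_9 = 484, r_9 = 60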